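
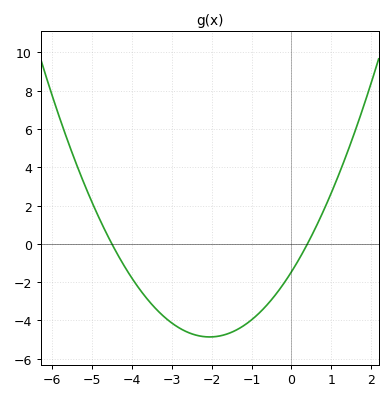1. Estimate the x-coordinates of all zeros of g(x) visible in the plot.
-4.4, 0.4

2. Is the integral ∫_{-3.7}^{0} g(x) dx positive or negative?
negative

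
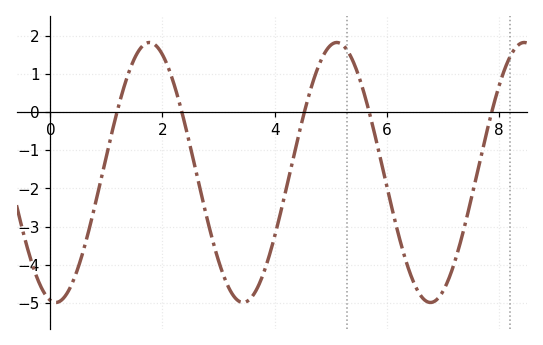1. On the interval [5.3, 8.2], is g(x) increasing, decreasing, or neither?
neither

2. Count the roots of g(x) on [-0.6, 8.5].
5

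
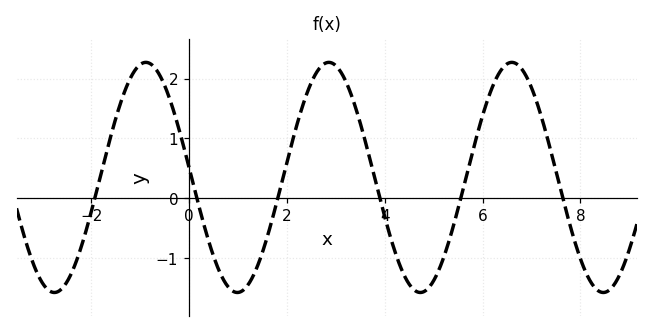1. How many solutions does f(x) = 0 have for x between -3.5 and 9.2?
6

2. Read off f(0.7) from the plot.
-1.3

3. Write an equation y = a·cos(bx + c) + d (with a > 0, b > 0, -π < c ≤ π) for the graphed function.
y = 1.92cos(1.7x + 1.5) + 0.35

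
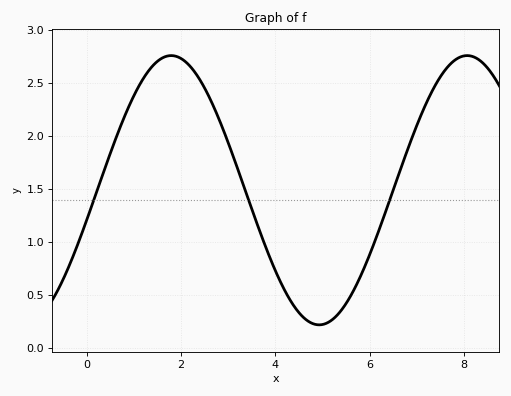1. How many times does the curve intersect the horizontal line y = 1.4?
3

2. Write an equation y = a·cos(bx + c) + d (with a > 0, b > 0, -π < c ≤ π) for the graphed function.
y = 1.27cos(1x - 1.8) + 1.49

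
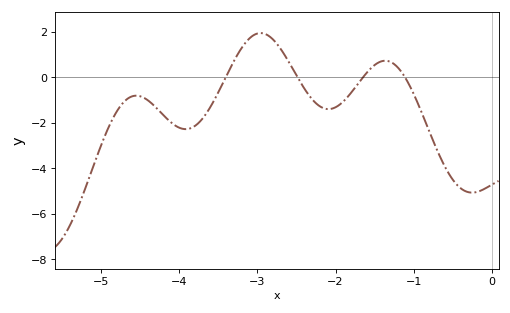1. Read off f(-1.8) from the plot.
-0.679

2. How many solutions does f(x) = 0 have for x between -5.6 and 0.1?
4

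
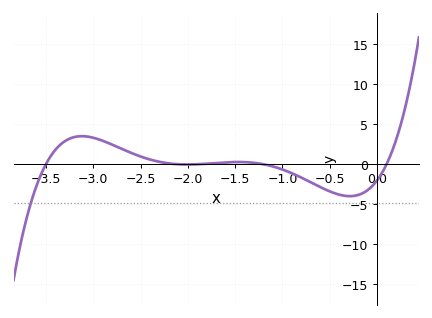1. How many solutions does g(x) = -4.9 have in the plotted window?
1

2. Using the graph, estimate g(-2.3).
0.5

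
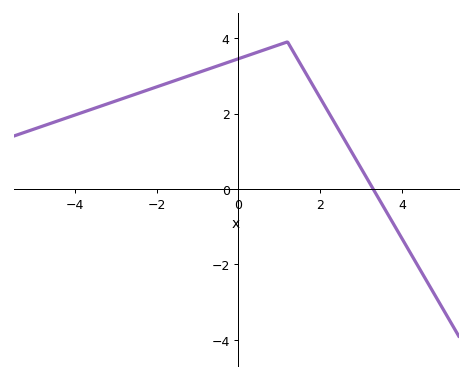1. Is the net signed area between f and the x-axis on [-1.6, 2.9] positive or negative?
positive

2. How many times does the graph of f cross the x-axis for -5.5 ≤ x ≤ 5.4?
1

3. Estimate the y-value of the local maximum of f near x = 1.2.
3.9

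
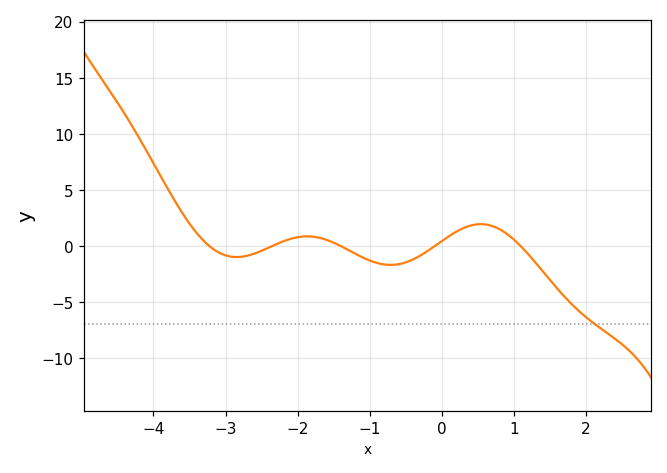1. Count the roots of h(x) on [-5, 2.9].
5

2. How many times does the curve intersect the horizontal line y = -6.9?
1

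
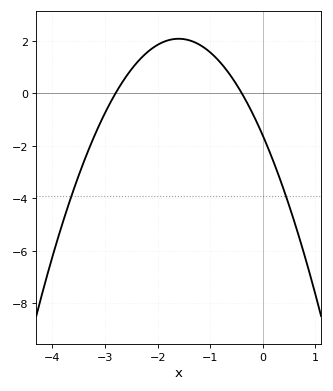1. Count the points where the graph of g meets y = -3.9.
2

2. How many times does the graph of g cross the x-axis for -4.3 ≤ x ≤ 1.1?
2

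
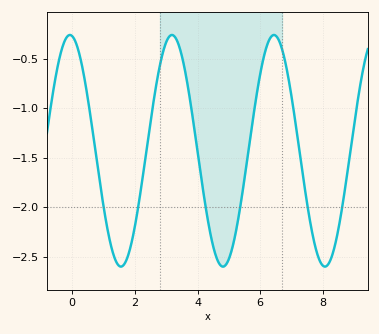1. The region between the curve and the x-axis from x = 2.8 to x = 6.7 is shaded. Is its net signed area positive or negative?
negative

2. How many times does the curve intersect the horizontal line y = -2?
6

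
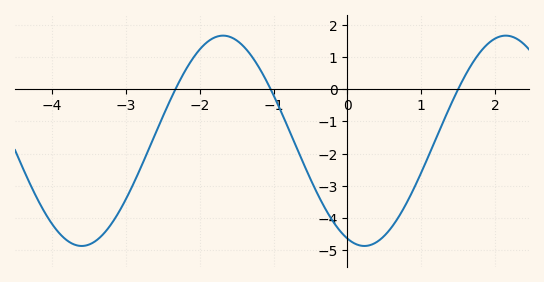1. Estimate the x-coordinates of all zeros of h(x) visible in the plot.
-2.33, -1.04, 1.5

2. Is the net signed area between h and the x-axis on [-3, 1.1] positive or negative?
negative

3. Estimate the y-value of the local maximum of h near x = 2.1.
1.66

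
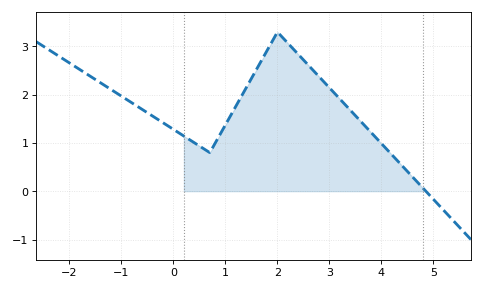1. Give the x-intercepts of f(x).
4.85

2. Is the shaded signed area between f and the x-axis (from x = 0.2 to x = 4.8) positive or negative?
positive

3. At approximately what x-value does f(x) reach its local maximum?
2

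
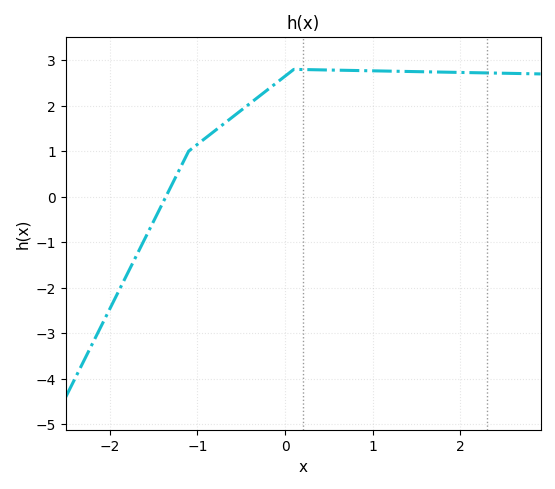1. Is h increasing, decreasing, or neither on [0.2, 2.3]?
decreasing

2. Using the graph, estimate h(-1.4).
-0.158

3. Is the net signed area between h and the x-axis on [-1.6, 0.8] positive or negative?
positive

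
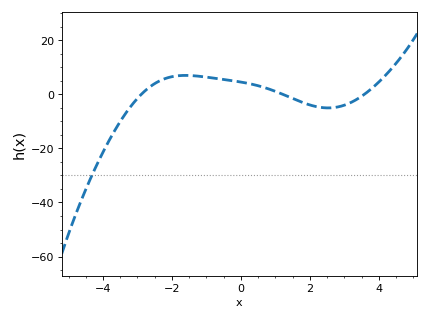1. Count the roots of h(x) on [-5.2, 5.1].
3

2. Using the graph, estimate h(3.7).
2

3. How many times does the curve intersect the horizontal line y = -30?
1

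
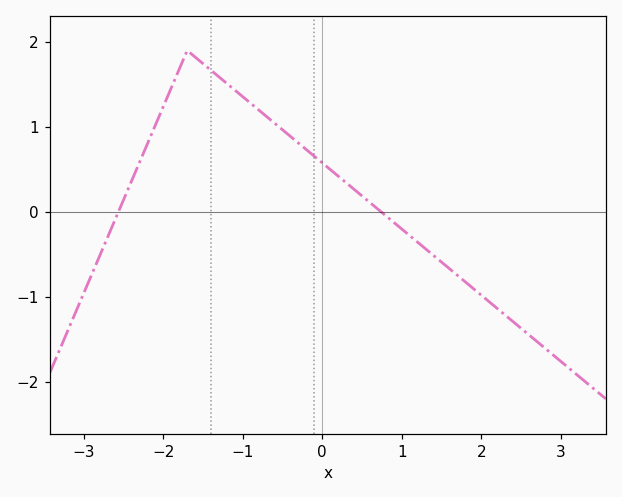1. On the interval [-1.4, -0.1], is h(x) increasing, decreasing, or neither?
decreasing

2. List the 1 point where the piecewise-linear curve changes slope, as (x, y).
(-1.7, 1.9)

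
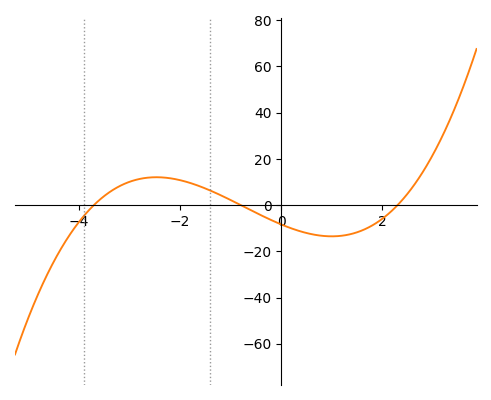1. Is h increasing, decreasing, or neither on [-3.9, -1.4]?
neither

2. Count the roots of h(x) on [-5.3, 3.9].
3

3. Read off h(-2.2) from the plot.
12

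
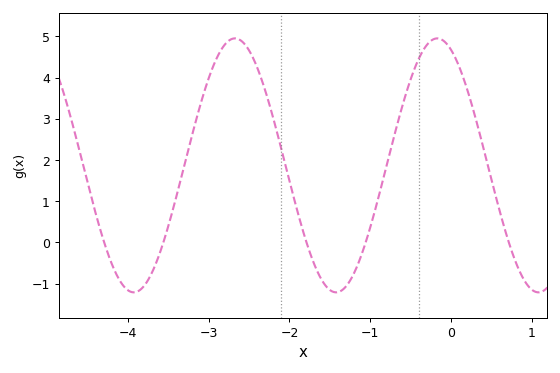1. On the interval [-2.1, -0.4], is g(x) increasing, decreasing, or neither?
neither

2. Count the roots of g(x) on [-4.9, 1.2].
5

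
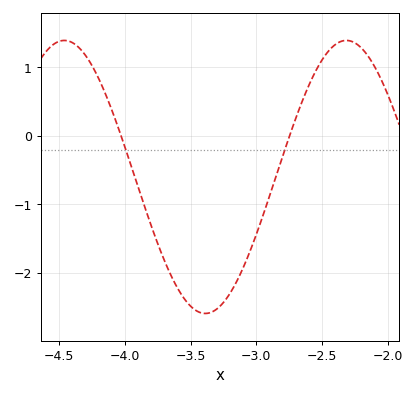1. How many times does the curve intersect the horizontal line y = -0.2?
2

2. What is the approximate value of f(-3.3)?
-2.5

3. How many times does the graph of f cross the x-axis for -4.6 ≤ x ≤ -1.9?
2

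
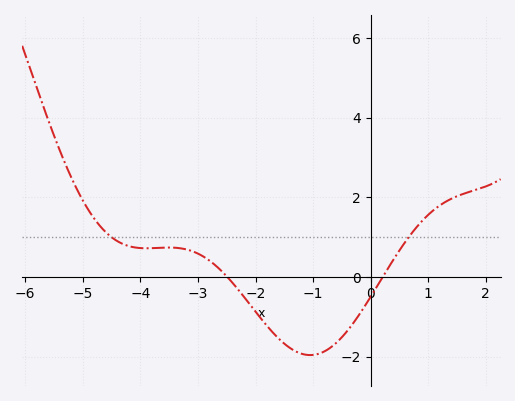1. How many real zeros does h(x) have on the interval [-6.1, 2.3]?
2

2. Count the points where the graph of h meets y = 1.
2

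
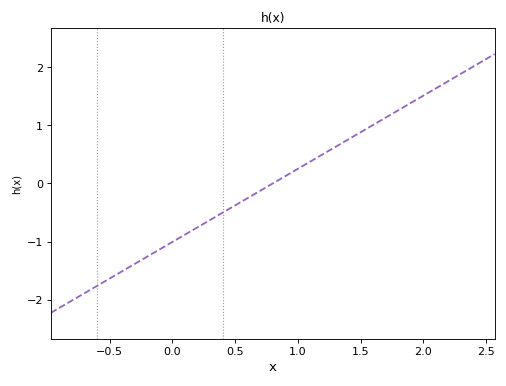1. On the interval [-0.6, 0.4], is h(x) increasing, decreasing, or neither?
increasing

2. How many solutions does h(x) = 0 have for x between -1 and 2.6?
1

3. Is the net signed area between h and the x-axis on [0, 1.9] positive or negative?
positive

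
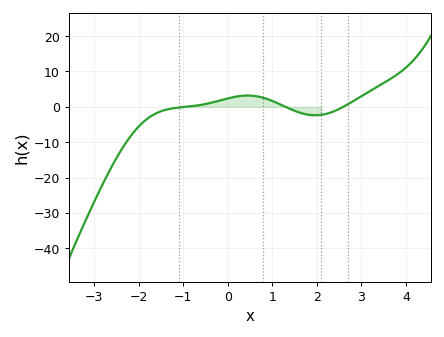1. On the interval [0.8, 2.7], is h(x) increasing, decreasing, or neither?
neither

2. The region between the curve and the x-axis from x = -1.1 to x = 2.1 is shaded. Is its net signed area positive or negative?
positive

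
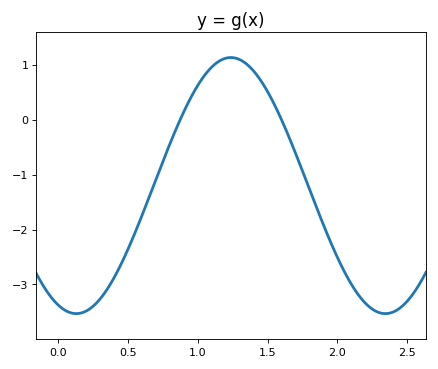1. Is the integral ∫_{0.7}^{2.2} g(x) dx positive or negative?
negative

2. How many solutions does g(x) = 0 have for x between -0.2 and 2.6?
2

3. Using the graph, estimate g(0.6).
-1.75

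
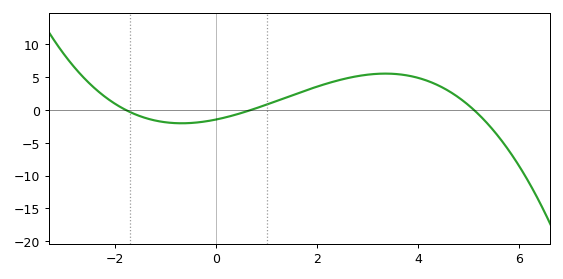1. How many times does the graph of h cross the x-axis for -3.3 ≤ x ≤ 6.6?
3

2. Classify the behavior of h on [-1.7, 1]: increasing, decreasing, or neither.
neither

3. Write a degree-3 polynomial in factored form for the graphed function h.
y = -0.23(x + 1.8)(x - 0.7)(x - 5.1)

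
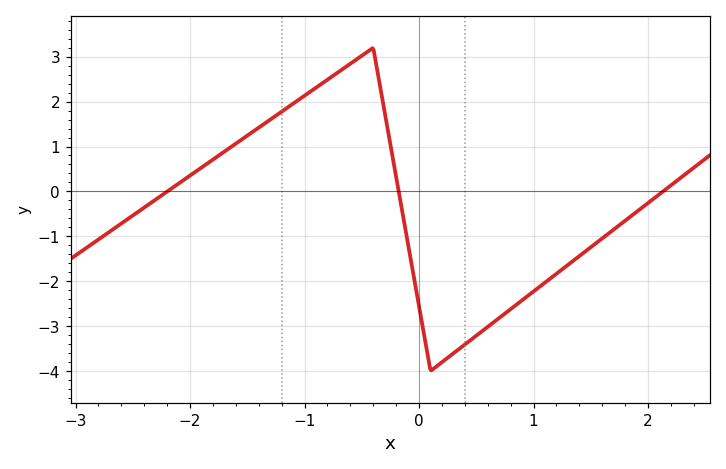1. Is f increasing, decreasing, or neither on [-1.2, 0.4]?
neither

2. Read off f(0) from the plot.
-2.56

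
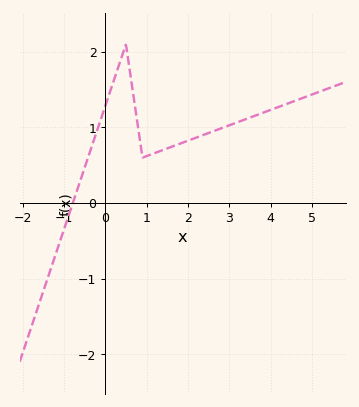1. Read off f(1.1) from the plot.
0.6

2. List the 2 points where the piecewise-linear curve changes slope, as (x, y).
(0.5, 2.1); (0.9, 0.6)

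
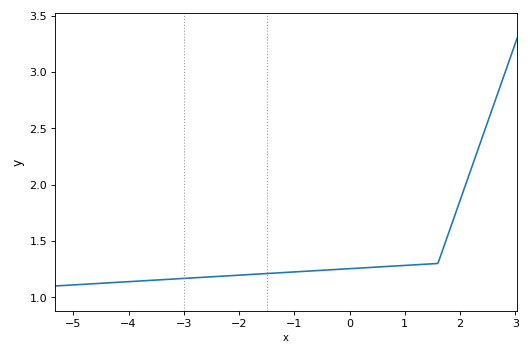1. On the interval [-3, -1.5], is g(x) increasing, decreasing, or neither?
increasing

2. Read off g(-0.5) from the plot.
1.25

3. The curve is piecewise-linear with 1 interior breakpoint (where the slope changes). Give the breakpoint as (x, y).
(1.6, 1.3)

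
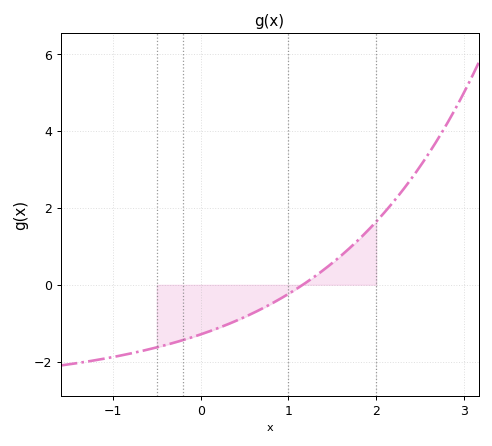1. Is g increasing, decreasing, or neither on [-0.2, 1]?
increasing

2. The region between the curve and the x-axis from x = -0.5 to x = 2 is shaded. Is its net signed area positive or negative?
negative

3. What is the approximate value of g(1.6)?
0.8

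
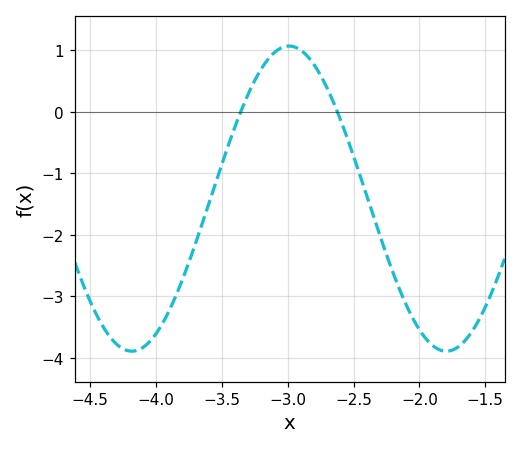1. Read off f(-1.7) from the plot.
-3.81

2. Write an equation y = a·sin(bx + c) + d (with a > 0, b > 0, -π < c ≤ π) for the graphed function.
y = 2.48sin(2.63x - 3.13) - 1.41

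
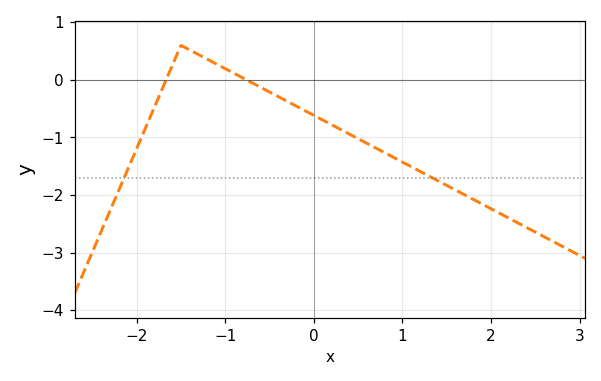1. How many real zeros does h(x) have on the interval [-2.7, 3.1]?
2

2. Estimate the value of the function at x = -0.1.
-0.5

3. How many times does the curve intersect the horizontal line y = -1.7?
2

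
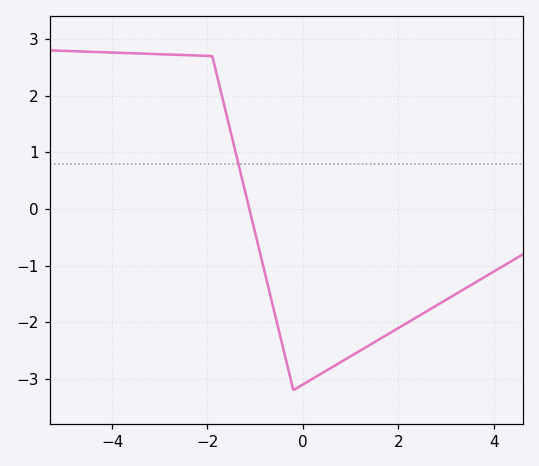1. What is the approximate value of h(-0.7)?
-1.5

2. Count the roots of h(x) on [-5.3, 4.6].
1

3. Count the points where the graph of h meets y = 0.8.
1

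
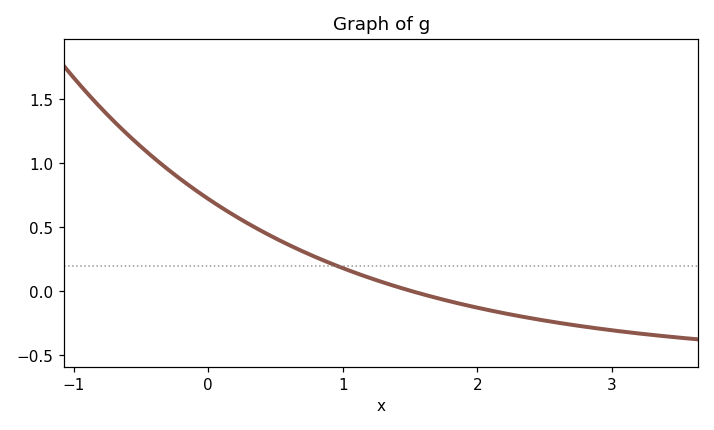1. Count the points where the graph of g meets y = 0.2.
1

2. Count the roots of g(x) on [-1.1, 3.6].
1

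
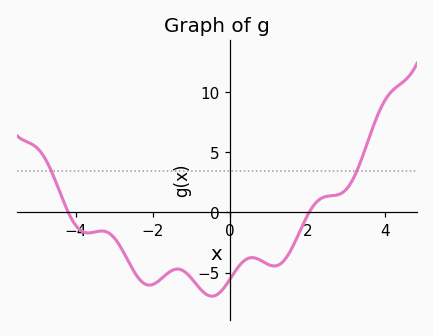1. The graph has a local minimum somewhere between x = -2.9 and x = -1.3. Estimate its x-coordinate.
-2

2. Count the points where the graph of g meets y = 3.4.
2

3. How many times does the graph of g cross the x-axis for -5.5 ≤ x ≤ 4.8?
2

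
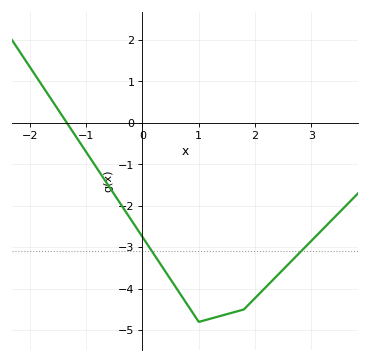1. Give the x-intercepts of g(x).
-1.3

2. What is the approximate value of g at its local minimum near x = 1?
-4.8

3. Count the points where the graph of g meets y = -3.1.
2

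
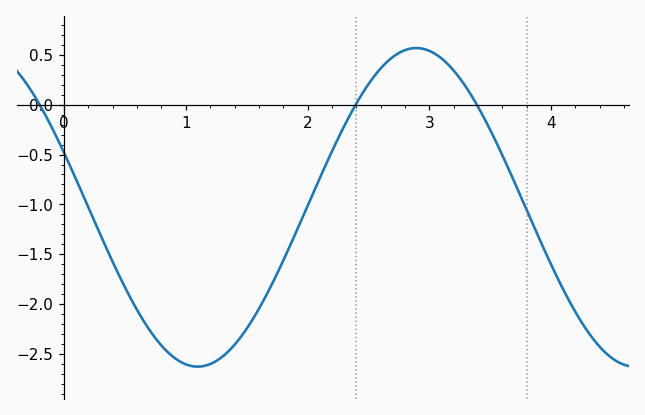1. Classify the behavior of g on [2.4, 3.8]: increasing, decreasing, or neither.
neither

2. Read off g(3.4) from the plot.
-0.021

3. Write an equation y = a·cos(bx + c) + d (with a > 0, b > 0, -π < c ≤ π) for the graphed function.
y = 1.6cos(1.75x + 1.22) - 1.03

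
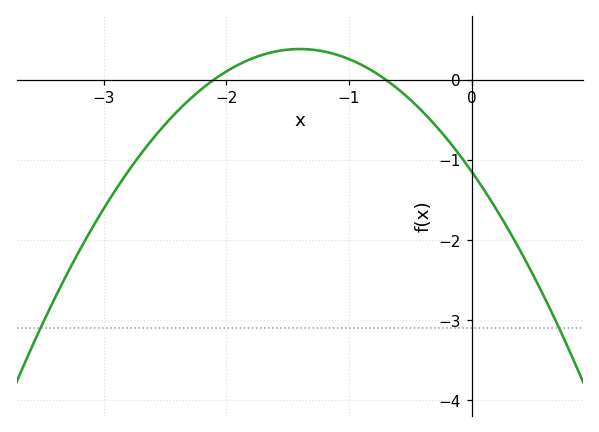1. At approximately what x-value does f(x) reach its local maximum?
-1.4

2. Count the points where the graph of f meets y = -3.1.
2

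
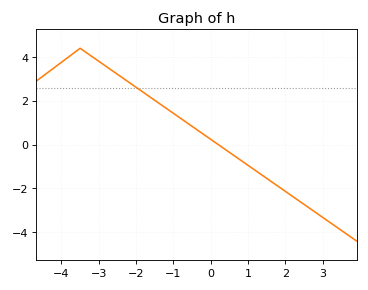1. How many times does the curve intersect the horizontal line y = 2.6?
1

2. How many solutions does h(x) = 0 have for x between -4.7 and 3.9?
1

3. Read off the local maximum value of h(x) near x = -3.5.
4.4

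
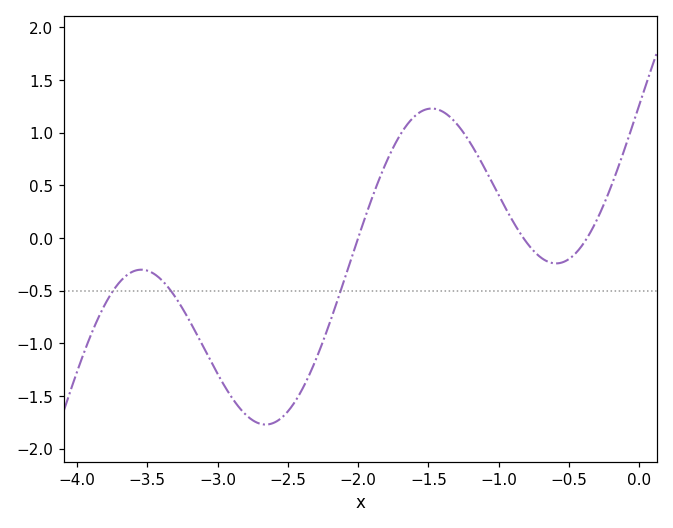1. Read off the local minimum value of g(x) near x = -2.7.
-1.77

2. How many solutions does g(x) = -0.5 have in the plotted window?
3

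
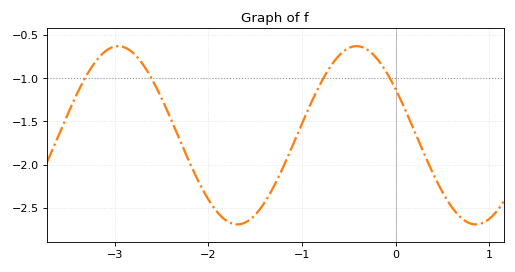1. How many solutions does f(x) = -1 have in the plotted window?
4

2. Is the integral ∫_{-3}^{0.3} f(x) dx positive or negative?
negative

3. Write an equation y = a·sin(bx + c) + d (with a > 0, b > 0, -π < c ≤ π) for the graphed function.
y = 1.03sin(2.5x + 2.6) - 1.66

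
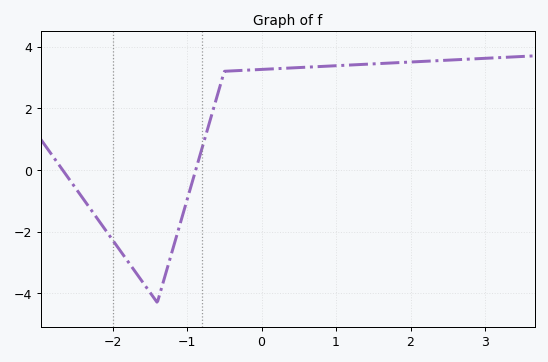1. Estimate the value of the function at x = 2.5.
3.56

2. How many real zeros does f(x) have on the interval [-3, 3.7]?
2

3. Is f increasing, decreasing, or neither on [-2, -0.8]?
neither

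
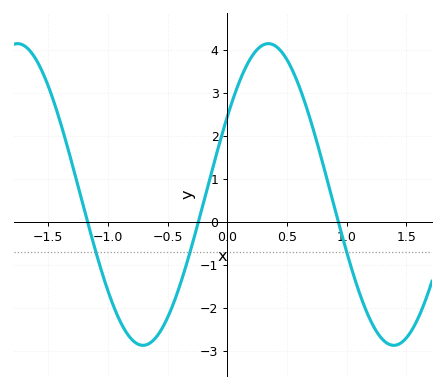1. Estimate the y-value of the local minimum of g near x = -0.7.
-2.9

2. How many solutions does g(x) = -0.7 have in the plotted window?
3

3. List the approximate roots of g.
-1.15, -0.25, 0.95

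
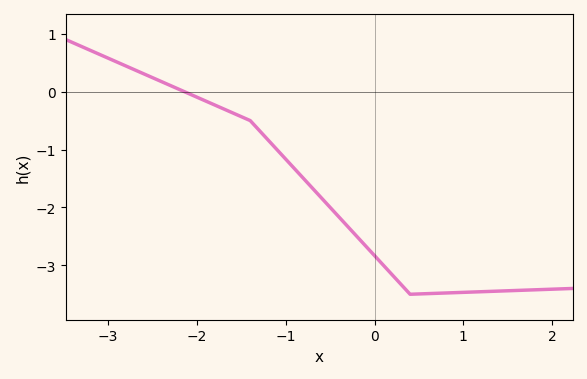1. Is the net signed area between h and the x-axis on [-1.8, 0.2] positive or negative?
negative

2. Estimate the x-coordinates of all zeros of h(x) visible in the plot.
-2.14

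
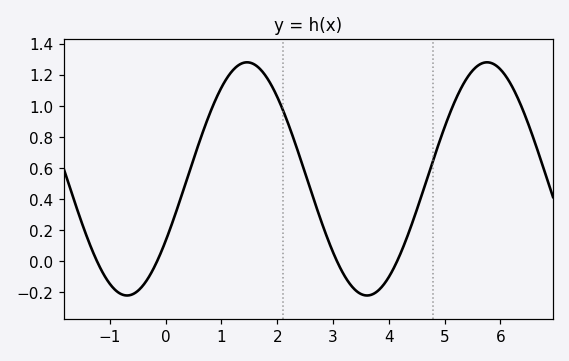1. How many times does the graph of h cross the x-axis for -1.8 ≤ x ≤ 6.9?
4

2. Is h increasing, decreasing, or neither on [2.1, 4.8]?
neither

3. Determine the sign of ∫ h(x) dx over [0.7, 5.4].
positive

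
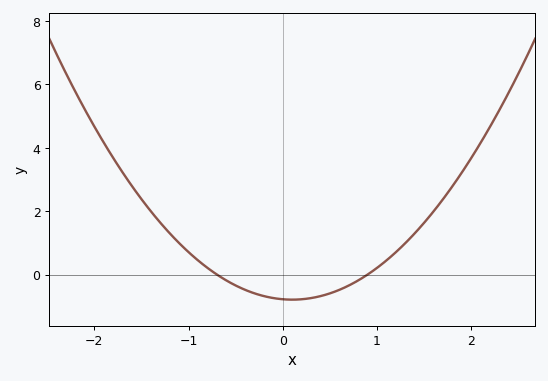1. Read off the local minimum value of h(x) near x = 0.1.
-0.8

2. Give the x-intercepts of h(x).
-0.7, 0.9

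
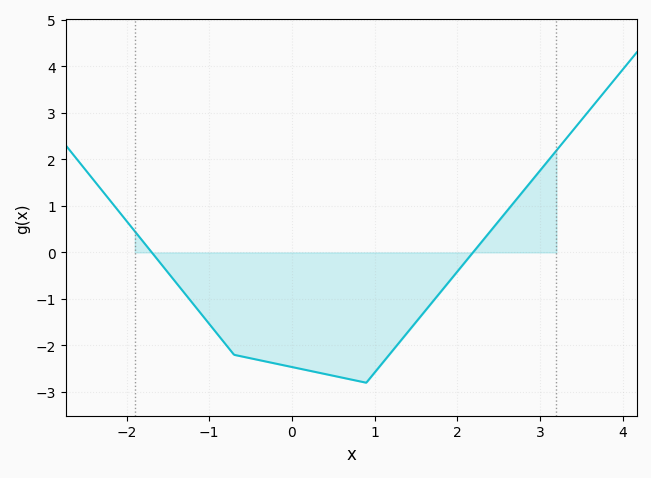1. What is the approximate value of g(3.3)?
2.41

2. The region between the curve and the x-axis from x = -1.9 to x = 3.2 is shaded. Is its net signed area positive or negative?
negative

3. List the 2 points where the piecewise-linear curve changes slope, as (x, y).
(-0.7, -2.2); (0.9, -2.8)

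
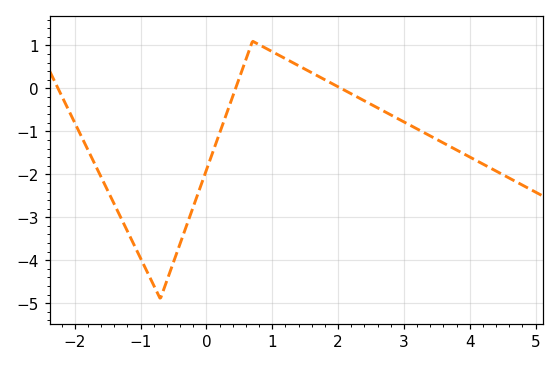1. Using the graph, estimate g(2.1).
-0.044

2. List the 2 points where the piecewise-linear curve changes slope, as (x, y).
(-0.7, -4.9); (0.7, 1.1)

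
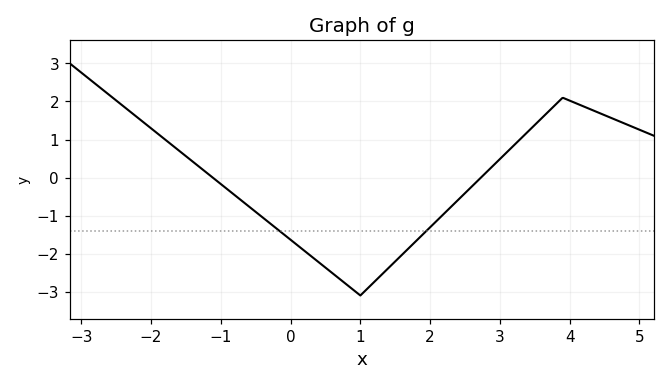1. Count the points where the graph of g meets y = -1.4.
2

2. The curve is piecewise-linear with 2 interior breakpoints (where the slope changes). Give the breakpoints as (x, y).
(1, -3.1); (3.9, 2.1)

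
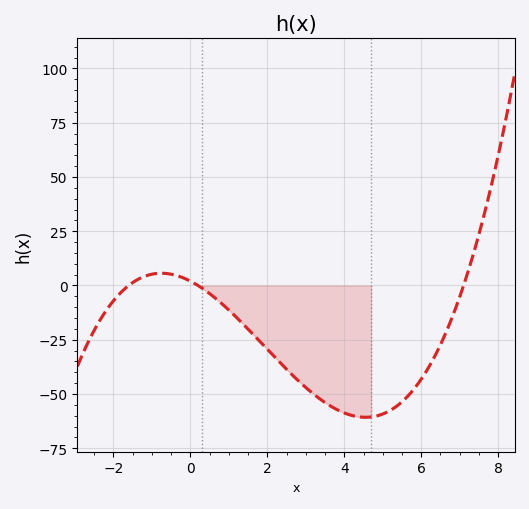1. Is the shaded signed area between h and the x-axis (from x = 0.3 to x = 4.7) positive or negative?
negative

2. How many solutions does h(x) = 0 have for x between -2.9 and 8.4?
3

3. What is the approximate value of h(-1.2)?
4.14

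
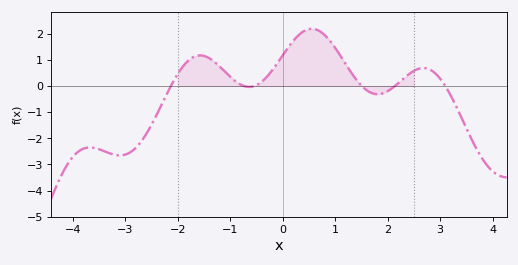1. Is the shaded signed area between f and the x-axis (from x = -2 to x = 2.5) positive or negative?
positive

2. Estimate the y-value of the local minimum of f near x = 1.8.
-0.313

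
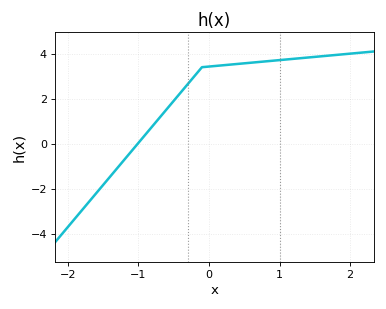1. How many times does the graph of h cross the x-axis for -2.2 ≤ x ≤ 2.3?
1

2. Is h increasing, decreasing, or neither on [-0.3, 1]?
increasing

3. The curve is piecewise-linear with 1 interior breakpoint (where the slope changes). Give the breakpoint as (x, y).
(-0.1, 3.4)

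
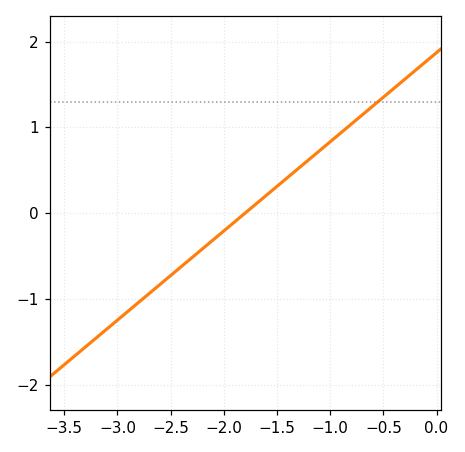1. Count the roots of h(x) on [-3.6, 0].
1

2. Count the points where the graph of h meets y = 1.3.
1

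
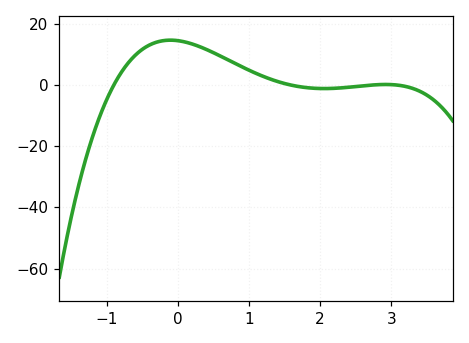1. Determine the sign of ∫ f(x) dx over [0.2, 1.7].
positive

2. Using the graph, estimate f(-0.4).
13.1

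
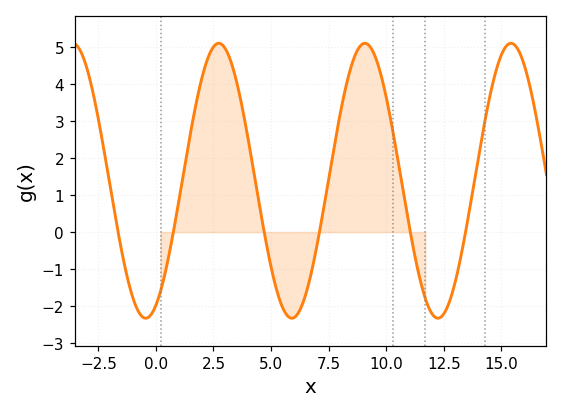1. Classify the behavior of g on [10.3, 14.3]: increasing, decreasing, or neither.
neither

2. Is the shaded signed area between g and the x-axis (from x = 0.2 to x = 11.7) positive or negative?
positive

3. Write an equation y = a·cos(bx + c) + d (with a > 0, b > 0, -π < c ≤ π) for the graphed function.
y = 3.72cos(0.99x - 2.7) + 1.39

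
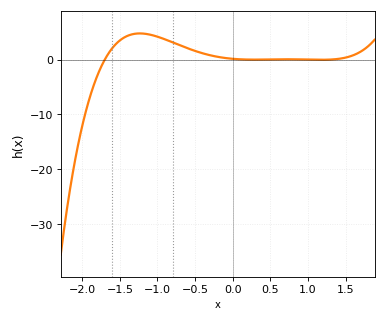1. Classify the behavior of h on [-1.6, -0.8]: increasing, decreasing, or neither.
neither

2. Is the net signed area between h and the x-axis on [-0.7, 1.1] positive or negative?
positive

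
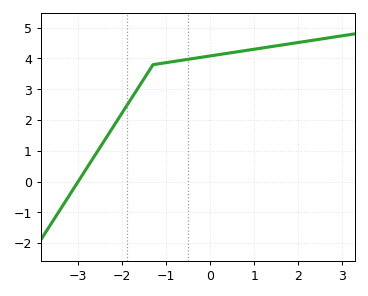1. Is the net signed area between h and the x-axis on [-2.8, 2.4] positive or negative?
positive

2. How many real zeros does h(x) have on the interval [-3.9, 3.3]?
1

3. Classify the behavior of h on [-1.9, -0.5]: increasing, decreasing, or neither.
increasing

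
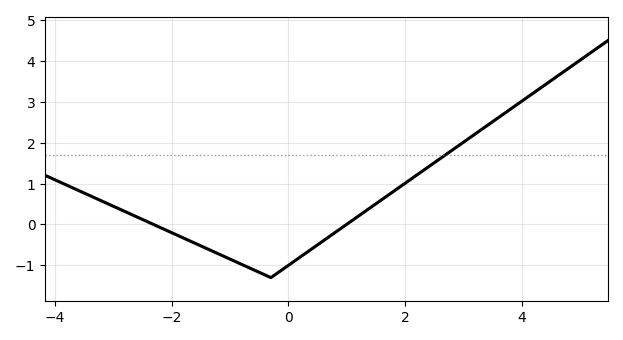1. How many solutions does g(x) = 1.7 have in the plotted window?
1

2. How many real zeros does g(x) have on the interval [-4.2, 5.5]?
2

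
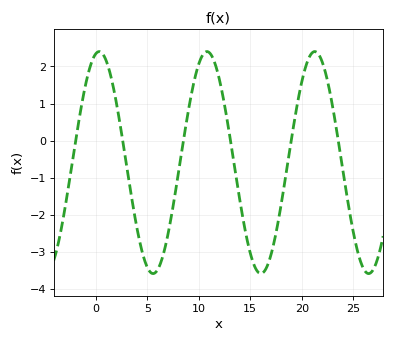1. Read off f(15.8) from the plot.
-3.6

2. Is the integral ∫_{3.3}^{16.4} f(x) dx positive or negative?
negative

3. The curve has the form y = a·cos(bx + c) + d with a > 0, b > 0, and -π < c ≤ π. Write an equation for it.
y = 2.99cos(0.6x - 0.19) - 0.59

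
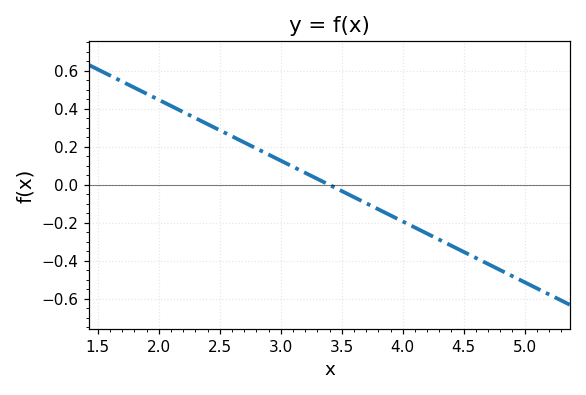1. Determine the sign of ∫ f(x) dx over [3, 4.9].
negative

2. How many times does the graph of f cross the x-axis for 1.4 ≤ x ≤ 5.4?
1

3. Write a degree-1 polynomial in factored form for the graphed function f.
y = -0.32(x - 3.4)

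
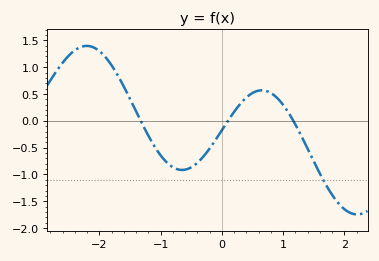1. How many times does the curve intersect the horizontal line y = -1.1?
1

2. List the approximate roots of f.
-1.33, 0.099, 1.17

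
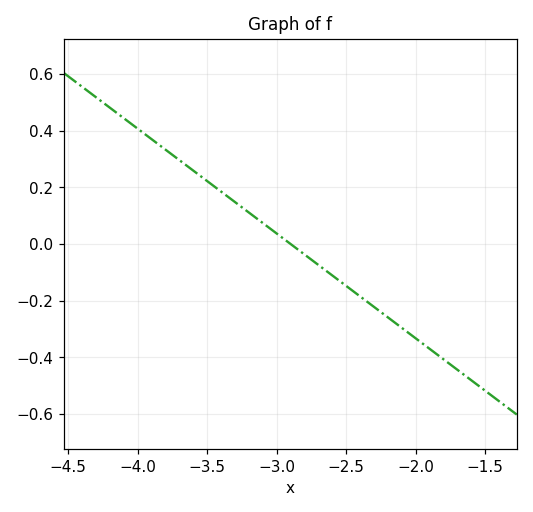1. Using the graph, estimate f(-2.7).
-0.074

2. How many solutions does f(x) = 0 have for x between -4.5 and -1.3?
1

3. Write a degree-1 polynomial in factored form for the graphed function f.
y = -0.37(x + 2.9)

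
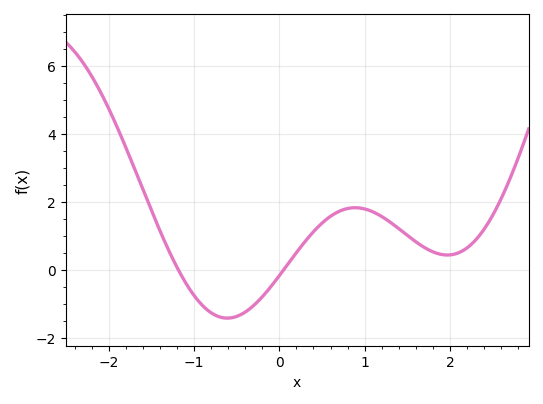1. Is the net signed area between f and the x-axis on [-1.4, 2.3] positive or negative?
positive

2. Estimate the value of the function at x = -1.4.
1.16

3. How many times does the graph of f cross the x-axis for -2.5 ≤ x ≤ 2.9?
2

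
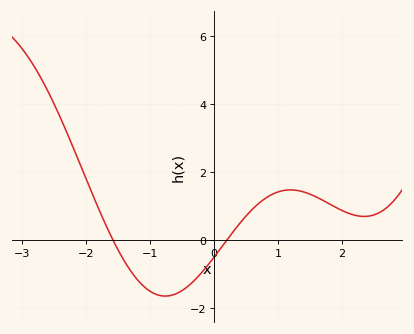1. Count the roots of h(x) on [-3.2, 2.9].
2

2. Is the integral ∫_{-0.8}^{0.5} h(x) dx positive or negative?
negative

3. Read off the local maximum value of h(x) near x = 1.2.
1.48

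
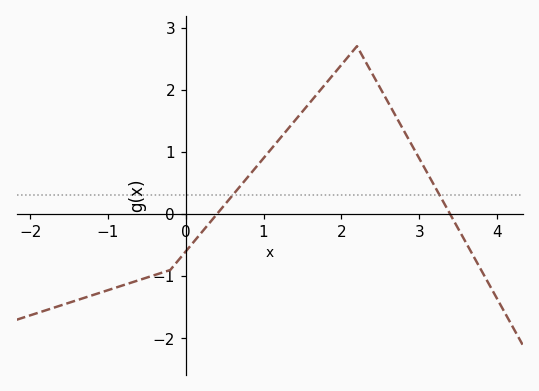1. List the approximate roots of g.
0.4, 3.4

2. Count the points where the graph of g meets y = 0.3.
2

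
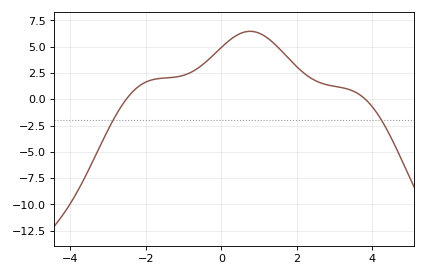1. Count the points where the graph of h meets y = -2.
2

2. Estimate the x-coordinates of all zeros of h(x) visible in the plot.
-2.52, 3.82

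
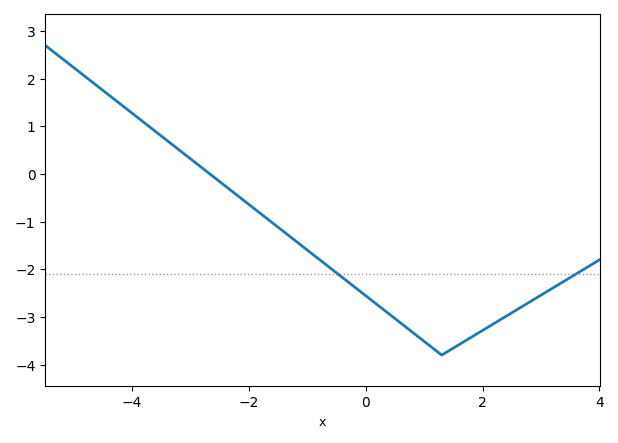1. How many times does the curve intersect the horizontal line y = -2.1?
2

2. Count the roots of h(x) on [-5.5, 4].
1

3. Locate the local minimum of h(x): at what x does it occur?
1.3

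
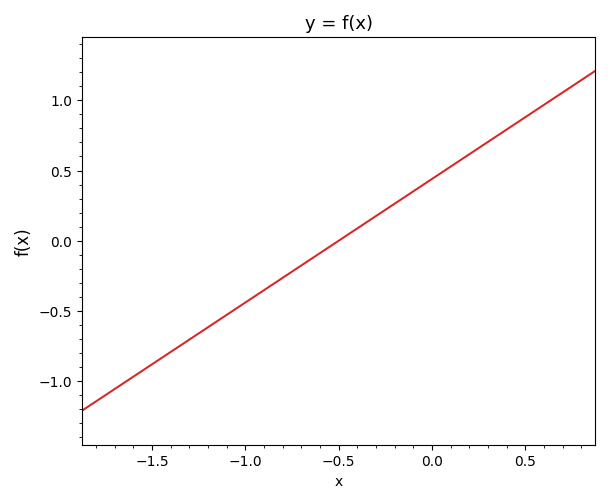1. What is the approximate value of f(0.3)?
0.7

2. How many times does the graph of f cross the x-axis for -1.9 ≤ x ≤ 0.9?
1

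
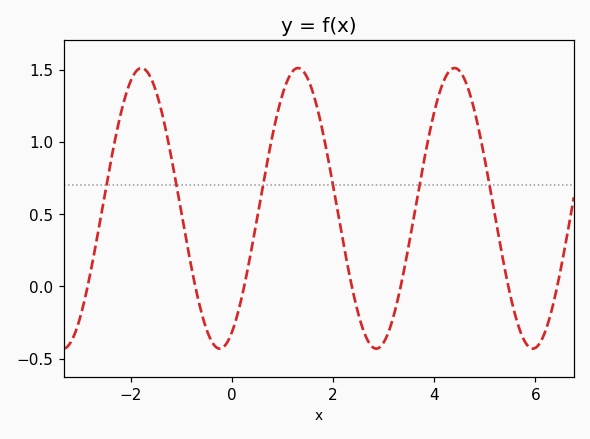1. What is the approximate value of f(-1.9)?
1.5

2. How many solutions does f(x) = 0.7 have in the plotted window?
6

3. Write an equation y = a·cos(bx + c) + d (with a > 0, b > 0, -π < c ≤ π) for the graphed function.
y = 0.97cos(2x - 2.7) + 0.54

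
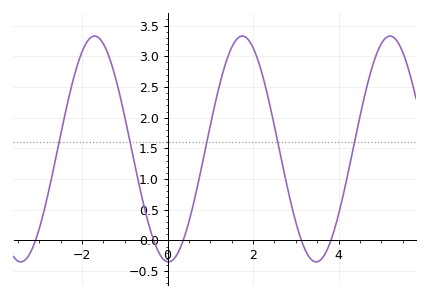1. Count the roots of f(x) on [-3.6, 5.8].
5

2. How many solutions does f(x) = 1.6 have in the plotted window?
5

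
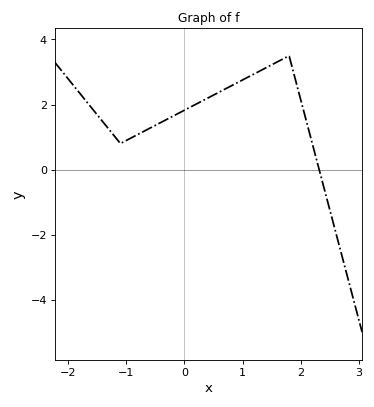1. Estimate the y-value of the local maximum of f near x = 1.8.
3.5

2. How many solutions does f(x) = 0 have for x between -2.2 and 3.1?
1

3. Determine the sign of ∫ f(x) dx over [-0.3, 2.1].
positive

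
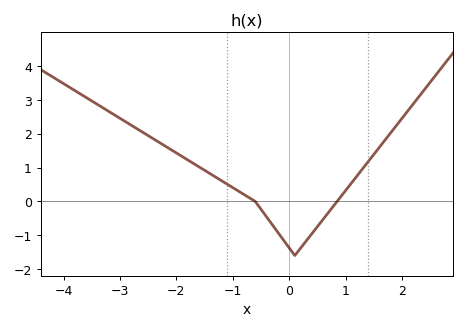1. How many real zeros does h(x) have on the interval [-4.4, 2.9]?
2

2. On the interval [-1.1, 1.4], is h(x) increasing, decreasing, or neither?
neither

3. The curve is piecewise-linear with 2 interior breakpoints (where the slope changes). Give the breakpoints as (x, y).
(-0.6, 0); (0.1, -1.6)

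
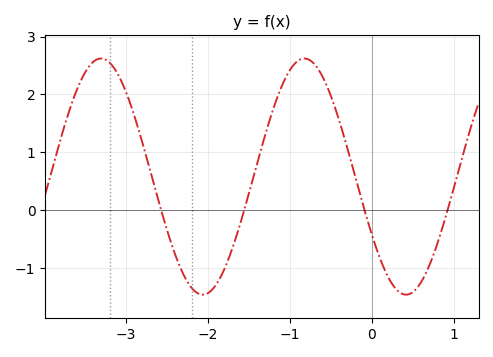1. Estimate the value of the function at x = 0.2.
-1.15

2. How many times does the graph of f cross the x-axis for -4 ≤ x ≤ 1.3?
4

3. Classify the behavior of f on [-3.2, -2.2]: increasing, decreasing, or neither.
decreasing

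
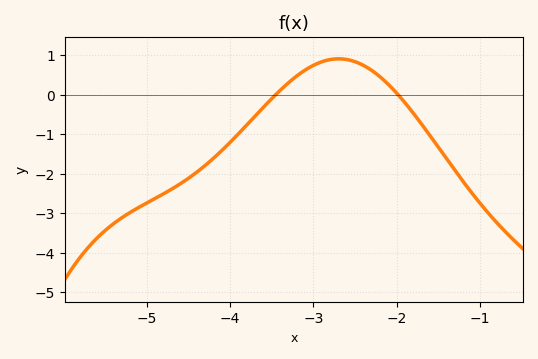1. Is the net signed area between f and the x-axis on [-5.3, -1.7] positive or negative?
negative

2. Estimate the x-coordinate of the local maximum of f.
-2.7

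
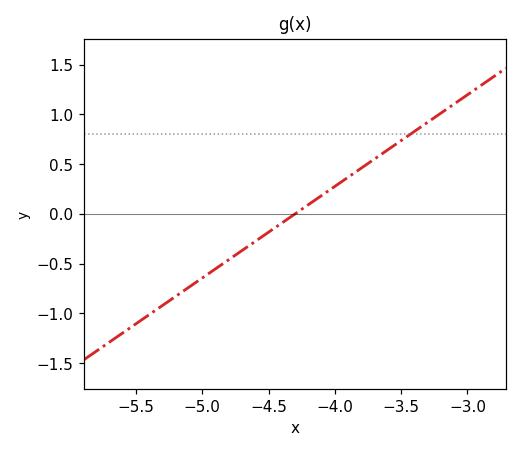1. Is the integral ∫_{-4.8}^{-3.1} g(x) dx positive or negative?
positive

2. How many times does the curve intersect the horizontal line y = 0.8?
1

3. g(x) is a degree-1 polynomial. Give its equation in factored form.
y = 0.92(x + 4.3)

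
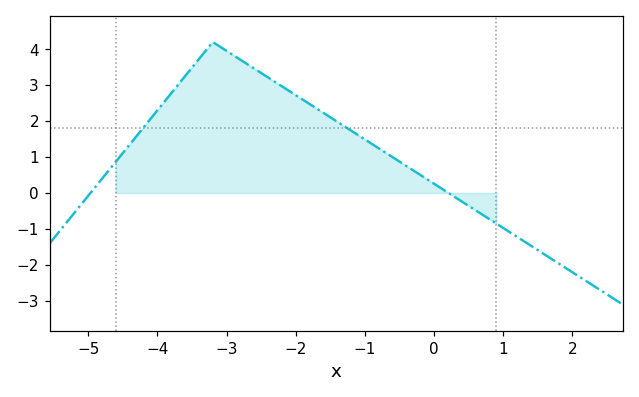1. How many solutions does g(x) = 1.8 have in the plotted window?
2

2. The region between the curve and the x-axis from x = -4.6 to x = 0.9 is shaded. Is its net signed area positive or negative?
positive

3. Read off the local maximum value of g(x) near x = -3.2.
4.2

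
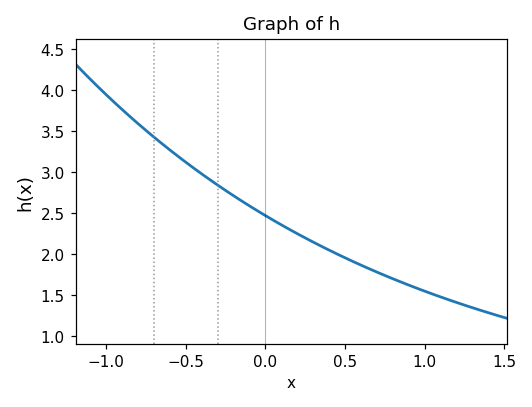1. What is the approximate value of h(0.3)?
2.15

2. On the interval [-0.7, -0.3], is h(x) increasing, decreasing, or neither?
decreasing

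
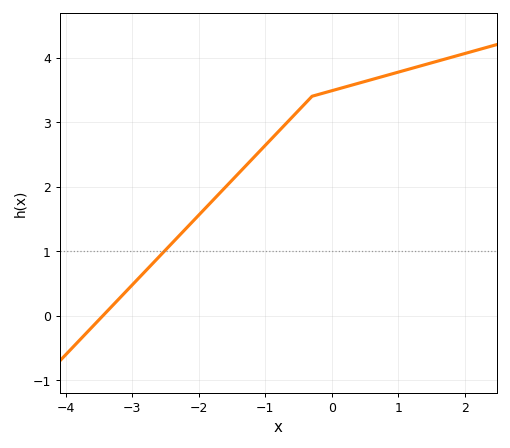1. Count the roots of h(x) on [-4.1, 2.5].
1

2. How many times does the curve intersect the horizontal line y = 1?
1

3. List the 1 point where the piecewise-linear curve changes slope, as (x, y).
(-0.3, 3.4)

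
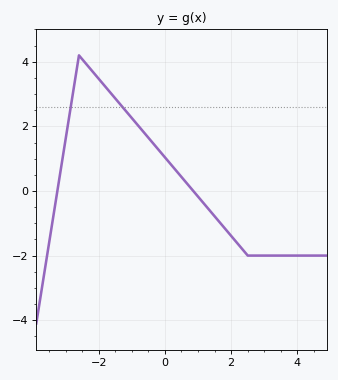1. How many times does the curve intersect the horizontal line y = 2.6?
2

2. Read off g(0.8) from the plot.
0.067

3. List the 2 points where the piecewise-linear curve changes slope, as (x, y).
(-2.6, 4.2); (2.5, -2)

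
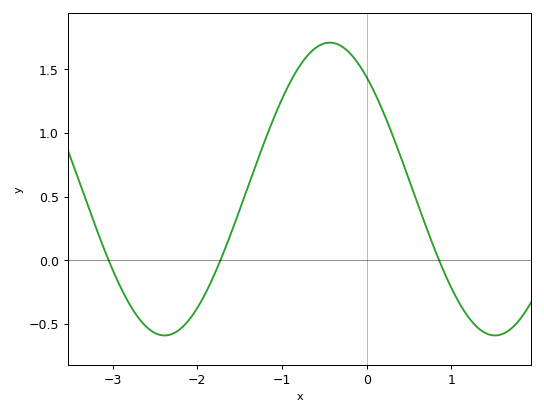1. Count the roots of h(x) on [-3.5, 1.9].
3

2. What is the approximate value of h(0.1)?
1.3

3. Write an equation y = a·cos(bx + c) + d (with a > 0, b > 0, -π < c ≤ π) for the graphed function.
y = 1.15cos(1.6x + 0.7) + 0.56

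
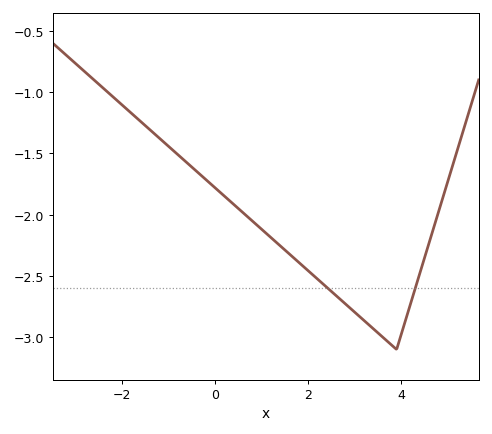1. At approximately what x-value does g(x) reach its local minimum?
3.8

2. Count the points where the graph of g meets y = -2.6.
2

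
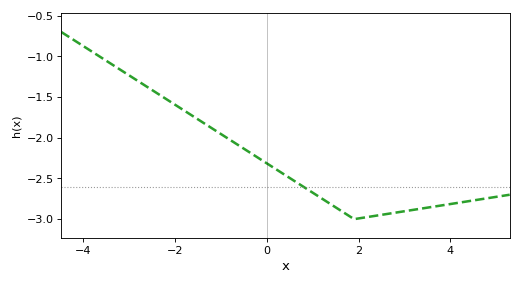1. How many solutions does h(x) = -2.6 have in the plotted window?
1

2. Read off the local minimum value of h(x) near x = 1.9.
-3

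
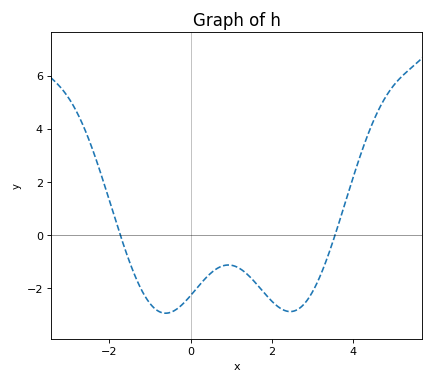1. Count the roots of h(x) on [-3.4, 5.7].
2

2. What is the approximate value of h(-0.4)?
-2.85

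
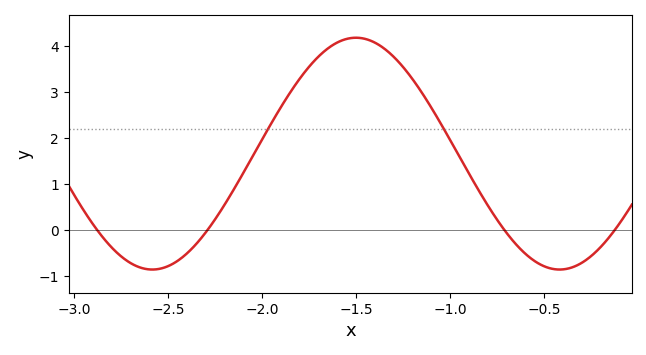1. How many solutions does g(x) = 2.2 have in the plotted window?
2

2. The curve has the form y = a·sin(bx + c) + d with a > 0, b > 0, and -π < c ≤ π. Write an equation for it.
y = 2.52sin(2.9x - 0.36) + 1.67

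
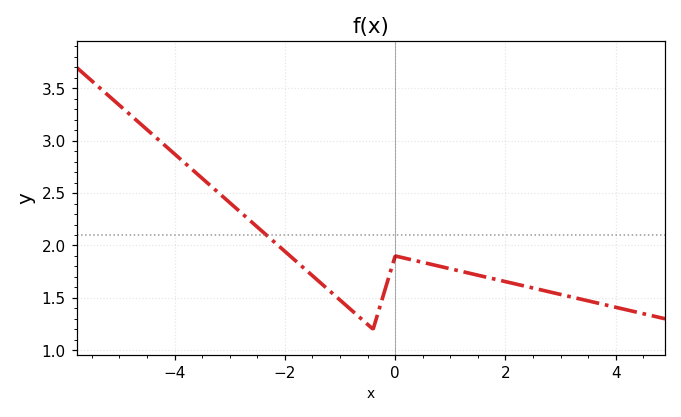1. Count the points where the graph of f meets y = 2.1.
1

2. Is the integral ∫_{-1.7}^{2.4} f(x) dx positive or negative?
positive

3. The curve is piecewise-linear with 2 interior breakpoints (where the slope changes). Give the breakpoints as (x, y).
(-0.4, 1.2); (0, 1.9)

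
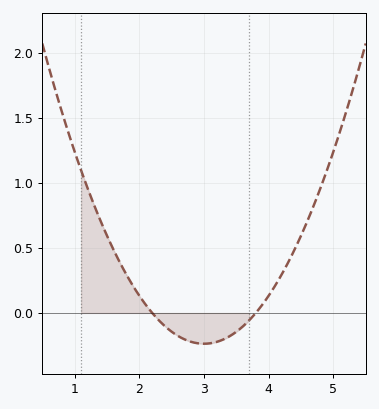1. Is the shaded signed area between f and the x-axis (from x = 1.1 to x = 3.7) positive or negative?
positive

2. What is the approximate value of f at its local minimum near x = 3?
-0.25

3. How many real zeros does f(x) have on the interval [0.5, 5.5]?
2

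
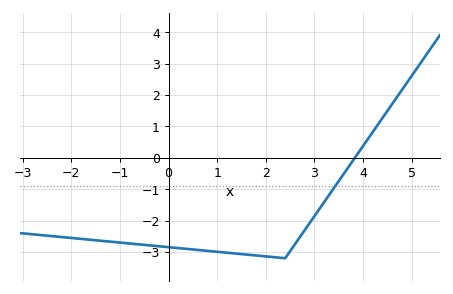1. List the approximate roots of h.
3.8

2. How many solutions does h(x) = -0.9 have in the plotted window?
1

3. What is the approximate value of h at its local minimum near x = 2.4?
-3.2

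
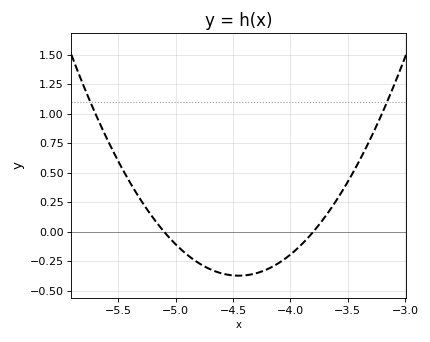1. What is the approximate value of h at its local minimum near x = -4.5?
-0.372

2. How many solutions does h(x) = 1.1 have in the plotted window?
2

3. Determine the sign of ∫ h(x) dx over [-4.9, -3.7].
negative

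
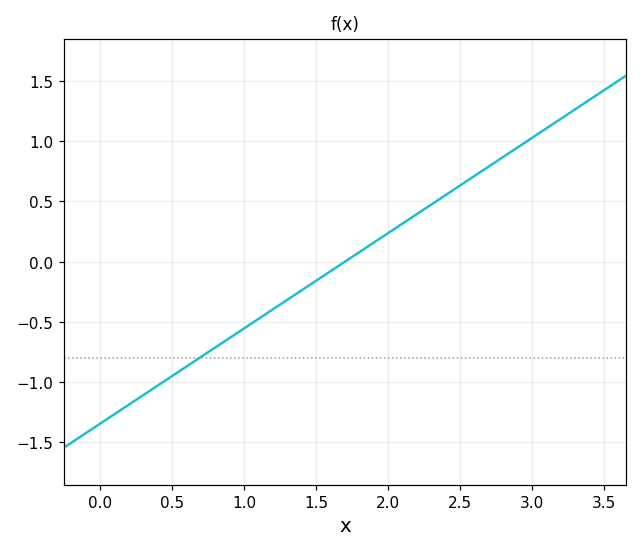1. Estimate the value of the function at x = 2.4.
0.55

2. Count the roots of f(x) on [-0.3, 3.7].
1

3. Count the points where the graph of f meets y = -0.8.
1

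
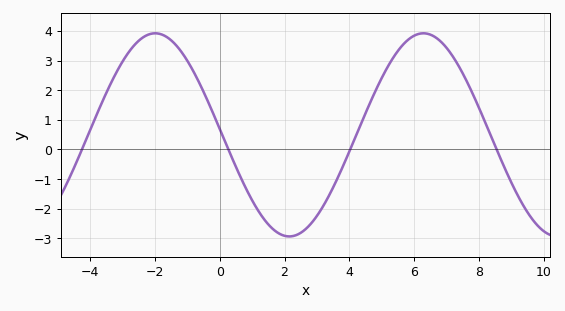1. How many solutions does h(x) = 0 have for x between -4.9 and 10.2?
4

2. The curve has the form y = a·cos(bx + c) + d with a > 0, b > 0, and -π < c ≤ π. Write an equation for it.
y = 3.43cos(0.76x + 1.51) + 0.49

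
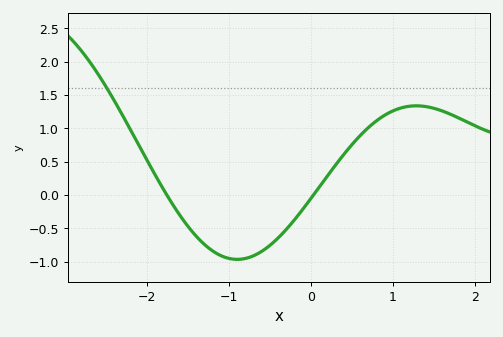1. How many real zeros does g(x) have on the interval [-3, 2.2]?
2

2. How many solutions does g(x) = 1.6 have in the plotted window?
1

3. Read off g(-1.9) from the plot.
0.307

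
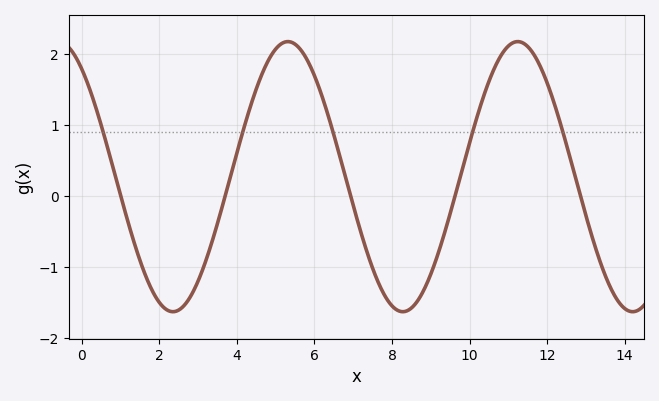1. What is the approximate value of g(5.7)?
2.01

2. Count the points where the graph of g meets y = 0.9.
5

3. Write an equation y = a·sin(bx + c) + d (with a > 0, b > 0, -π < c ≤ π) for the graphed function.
y = 1.9sin(1.06x + 2.22) + 0.27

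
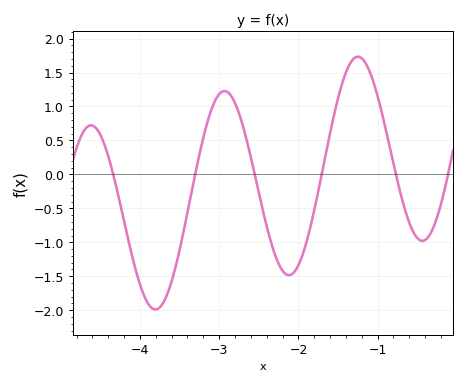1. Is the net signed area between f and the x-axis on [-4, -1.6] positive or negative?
negative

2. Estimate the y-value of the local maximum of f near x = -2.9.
1.23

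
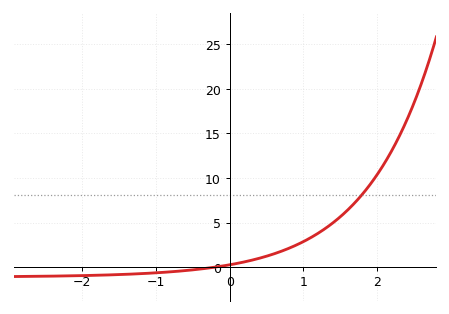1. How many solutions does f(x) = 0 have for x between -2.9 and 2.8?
1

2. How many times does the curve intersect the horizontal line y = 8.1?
1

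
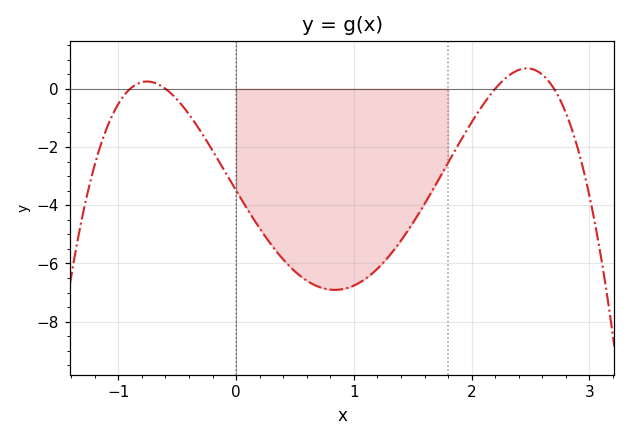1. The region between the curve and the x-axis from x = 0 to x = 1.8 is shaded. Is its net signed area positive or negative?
negative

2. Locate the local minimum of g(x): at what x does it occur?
0.838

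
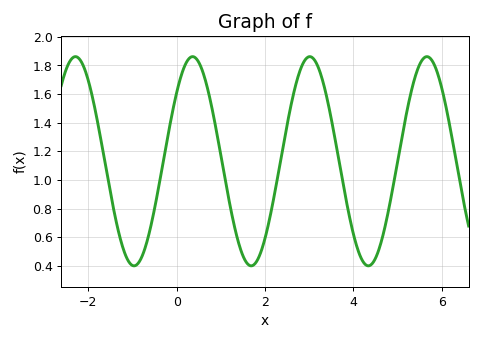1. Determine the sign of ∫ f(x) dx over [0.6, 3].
positive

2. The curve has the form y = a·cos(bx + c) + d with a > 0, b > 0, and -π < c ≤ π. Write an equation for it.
y = 0.73cos(2.37x - 0.852) + 1.13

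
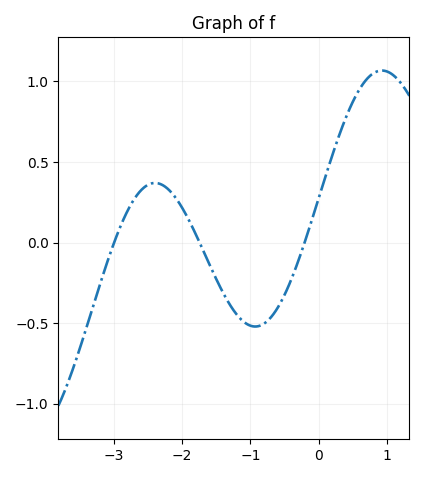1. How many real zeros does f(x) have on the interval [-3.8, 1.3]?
3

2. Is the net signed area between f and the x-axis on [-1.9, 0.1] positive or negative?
negative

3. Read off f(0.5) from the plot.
0.85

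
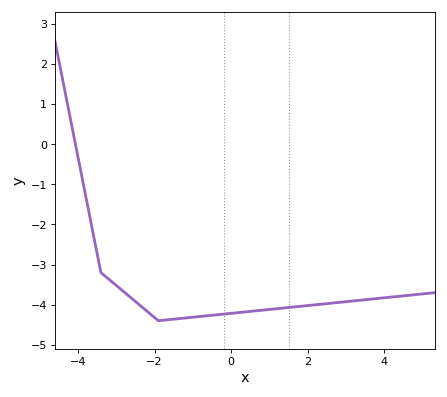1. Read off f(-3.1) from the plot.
-3.44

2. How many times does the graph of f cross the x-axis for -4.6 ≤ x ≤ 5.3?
1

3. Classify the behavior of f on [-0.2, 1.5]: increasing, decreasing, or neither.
increasing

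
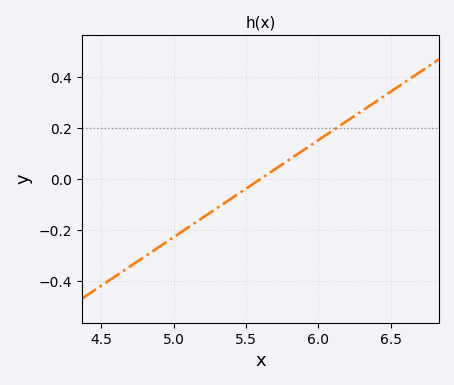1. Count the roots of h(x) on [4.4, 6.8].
1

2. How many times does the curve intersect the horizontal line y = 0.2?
1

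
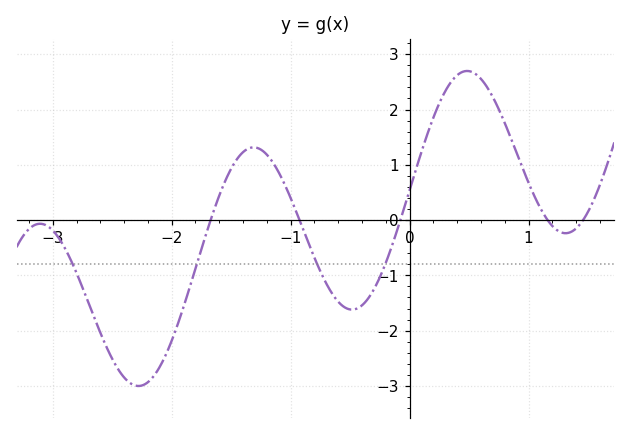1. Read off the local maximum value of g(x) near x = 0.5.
2.7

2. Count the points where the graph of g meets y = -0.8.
4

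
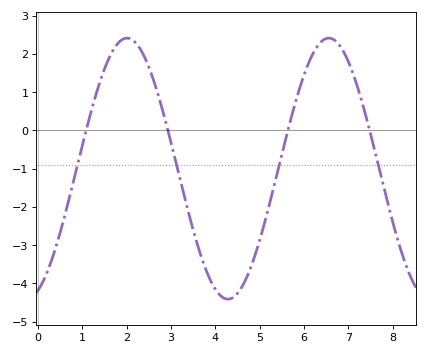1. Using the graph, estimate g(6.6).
2.4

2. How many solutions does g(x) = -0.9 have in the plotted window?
4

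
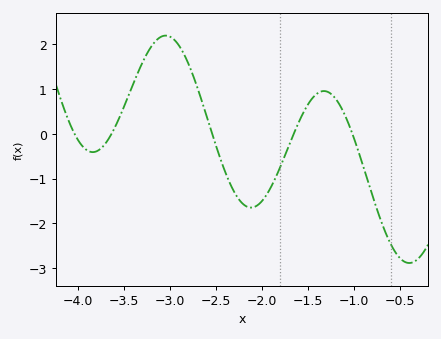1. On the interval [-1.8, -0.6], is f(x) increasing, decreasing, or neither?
neither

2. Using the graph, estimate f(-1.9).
-1.2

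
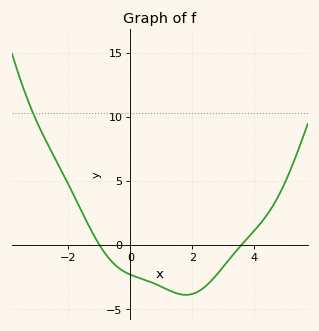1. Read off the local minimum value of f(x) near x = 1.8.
-3.87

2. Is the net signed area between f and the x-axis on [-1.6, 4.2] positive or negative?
negative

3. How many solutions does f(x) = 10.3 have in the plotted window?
1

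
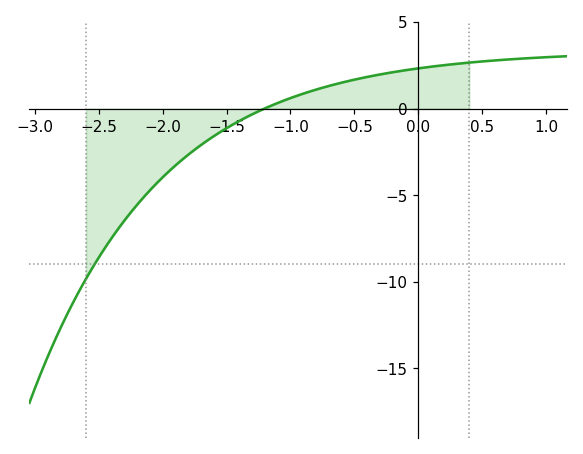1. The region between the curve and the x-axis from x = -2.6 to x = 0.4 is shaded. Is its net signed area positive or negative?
negative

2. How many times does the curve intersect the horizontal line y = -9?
1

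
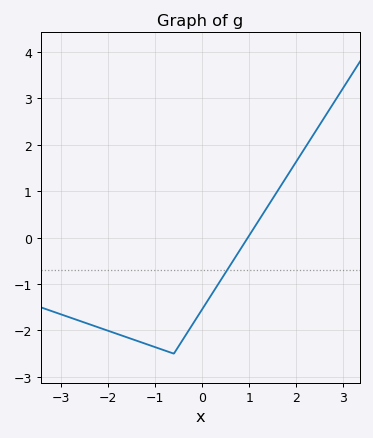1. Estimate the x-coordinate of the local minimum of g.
-0.6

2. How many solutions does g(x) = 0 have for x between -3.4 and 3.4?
1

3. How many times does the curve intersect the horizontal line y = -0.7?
1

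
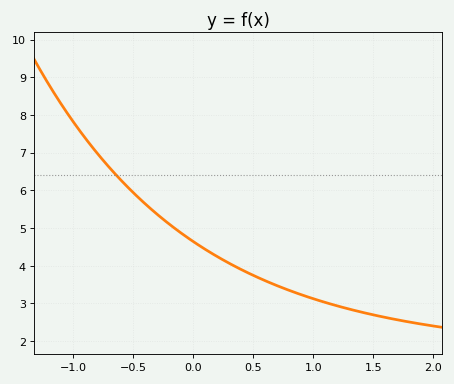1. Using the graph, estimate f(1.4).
2.77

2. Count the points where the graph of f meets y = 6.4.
1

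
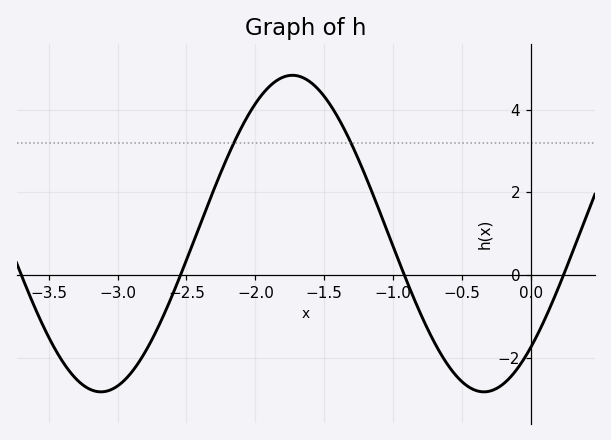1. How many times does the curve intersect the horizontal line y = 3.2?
2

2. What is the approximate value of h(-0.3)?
-2.8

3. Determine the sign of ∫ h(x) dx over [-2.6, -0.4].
positive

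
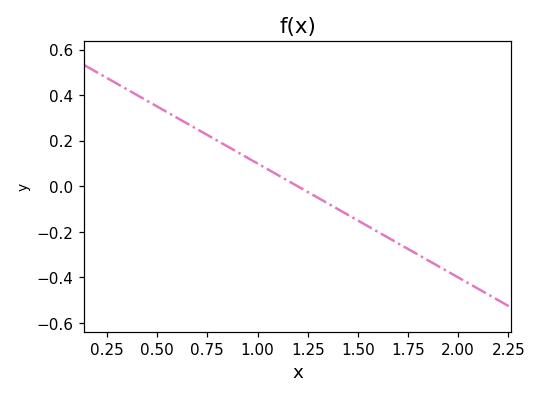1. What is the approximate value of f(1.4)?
-0.1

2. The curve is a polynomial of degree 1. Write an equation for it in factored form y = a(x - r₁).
y = -0.5(x - 1.2)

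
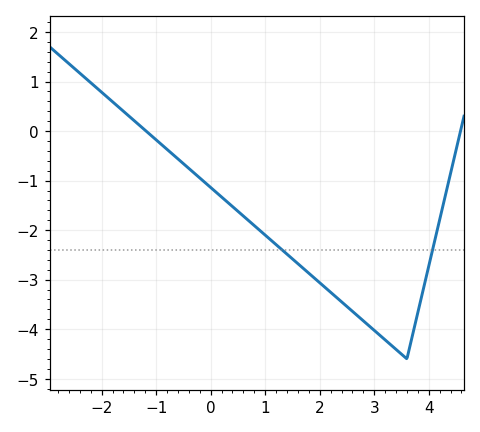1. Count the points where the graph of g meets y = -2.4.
2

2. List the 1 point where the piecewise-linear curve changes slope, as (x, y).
(3.6, -4.6)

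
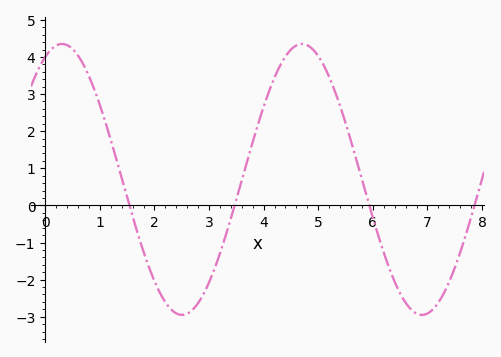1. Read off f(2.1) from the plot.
-2.4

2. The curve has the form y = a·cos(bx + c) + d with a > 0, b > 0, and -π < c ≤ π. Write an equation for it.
y = 3.65cos(1.4x - 0.44) + 0.7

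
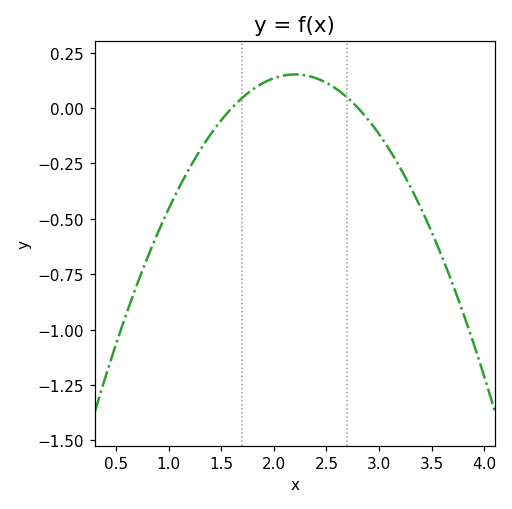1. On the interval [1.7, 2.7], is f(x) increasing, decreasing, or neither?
neither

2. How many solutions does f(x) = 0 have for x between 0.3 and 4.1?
2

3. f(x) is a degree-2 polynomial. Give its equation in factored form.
y = -0.42(x - 1.6)(x - 2.8)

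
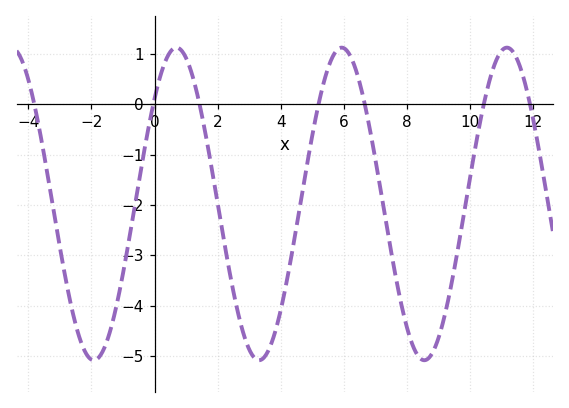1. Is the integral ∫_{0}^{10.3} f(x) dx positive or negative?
negative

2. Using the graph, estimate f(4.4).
-2.79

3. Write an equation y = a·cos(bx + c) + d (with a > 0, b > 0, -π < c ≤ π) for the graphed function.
y = 3.1cos(1.2x - 0.832) - 1.98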